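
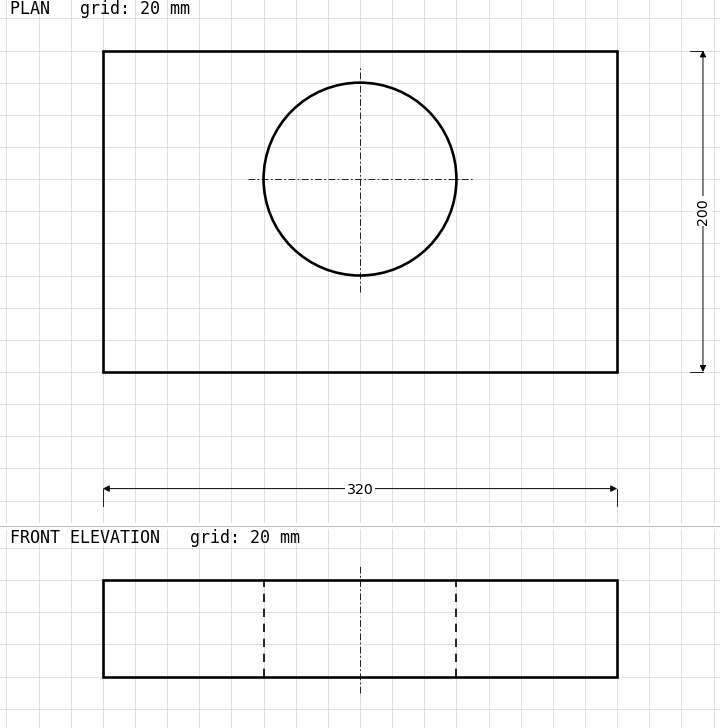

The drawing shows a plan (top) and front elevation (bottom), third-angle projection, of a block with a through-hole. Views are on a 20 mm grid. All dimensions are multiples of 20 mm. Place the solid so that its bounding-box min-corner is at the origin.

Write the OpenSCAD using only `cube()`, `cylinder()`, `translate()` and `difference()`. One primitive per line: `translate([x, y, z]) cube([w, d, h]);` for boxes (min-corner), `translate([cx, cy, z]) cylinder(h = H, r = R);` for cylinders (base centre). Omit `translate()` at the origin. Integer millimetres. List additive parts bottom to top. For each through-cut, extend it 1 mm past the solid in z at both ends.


difference() {
  cube([320, 200, 60]);
  translate([160, 120, -1]) cylinder(h = 62, r = 60);
}


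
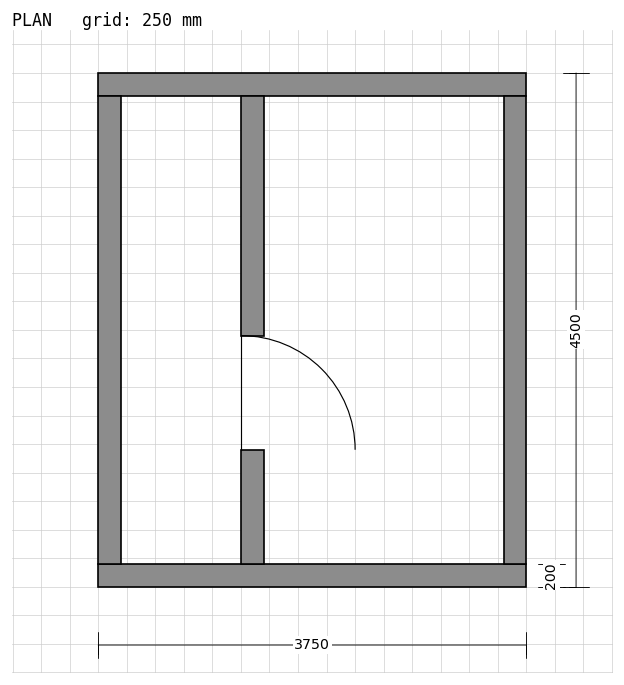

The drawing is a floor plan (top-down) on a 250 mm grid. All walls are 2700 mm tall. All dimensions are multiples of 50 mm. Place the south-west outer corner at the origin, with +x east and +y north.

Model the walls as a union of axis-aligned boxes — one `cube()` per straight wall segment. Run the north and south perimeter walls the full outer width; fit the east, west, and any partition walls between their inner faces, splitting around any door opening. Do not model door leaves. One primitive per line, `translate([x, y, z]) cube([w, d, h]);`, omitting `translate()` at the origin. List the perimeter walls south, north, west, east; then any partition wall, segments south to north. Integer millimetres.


cube([3750, 200, 2700]);
translate([0, 4300, 0]) cube([3750, 200, 2700]);
translate([0, 200, 0]) cube([200, 4100, 2700]);
translate([3550, 200, 0]) cube([200, 4100, 2700]);
translate([1250, 200, 0]) cube([200, 1000, 2700]);
translate([1250, 2200, 0]) cube([200, 2100, 2700]);


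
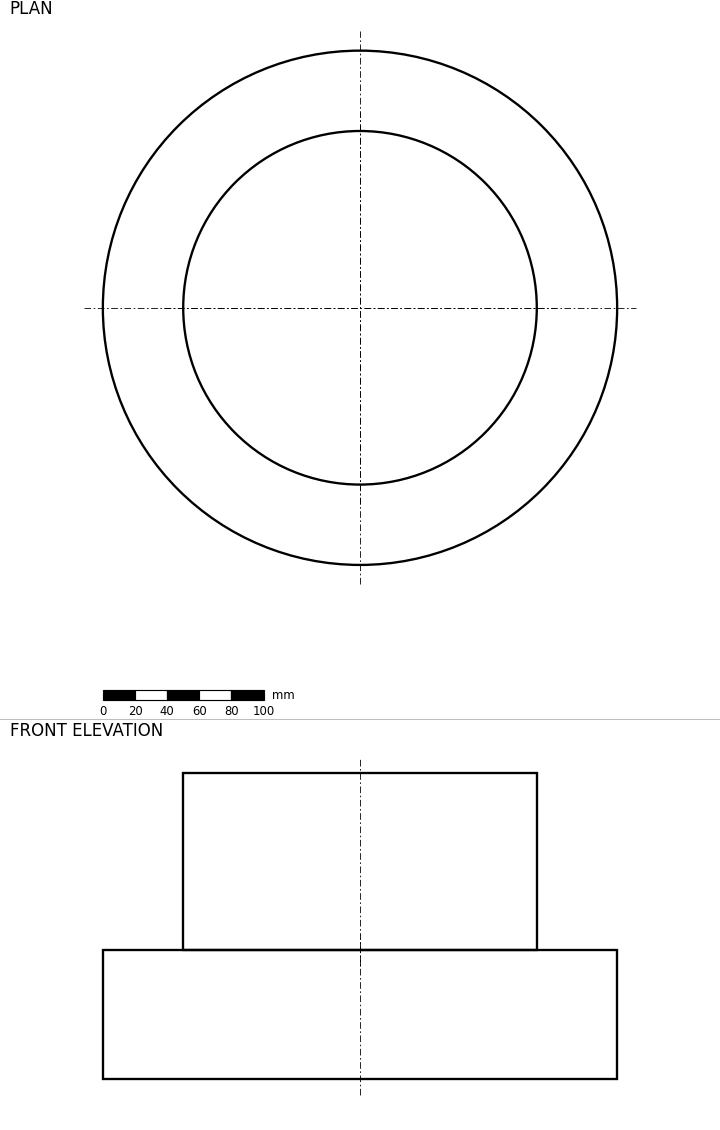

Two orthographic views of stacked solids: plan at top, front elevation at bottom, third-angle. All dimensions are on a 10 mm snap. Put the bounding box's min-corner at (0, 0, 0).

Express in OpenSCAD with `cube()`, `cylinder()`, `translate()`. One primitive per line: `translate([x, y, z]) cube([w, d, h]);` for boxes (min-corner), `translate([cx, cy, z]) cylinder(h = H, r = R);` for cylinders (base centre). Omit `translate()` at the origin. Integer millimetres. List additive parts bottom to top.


translate([160, 160, 0]) cylinder(h = 80, r = 160);
translate([160, 160, 80]) cylinder(h = 110, r = 110);


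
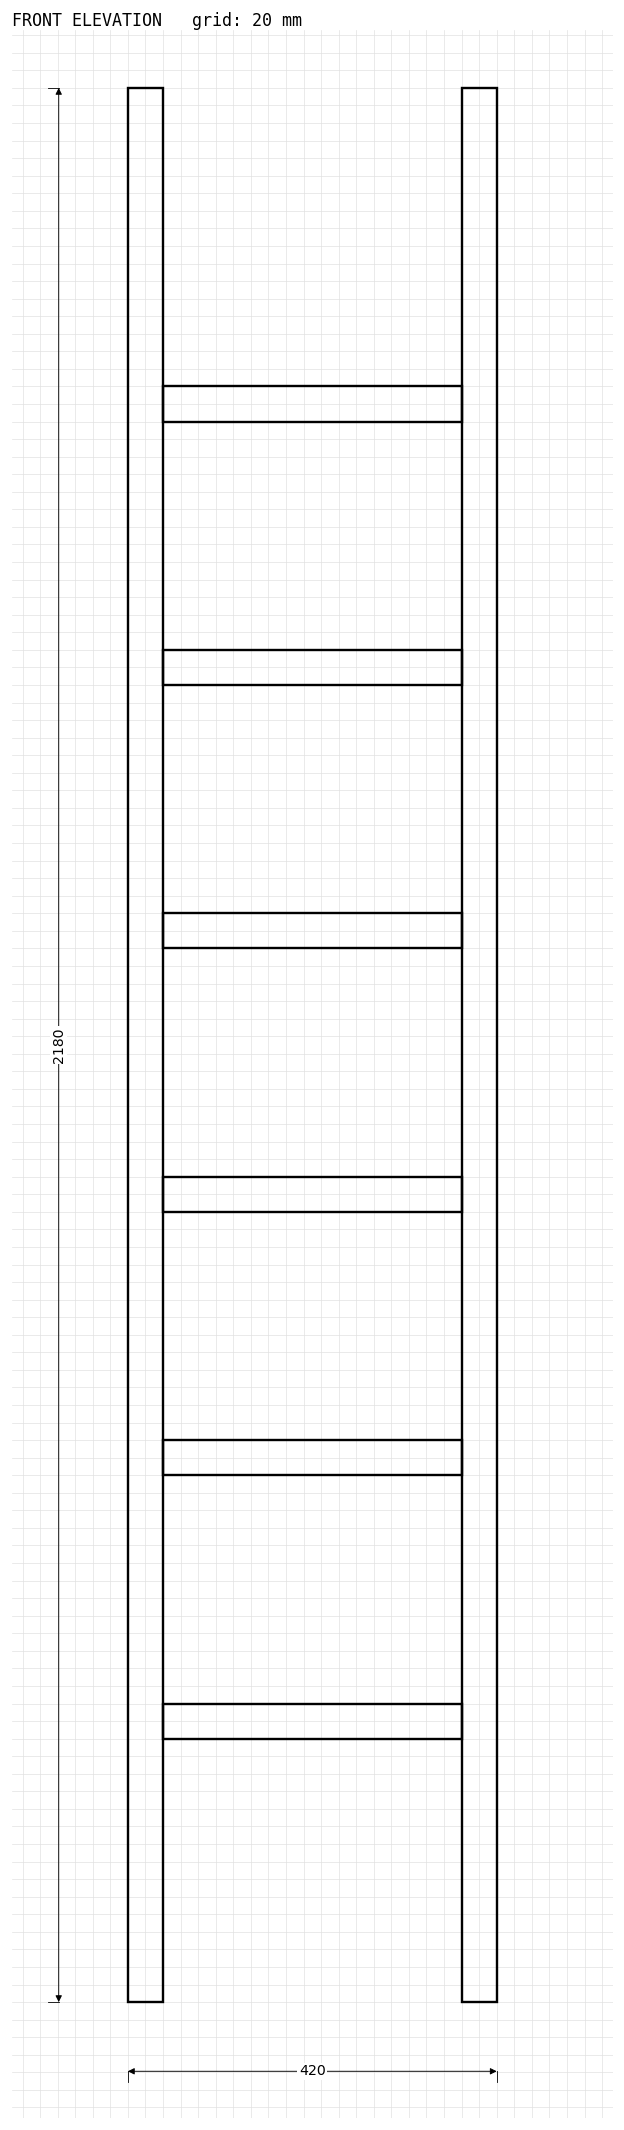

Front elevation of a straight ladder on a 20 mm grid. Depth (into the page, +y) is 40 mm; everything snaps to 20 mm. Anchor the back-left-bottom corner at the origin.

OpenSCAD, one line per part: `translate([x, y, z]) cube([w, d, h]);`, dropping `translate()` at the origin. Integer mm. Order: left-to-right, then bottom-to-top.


cube([40, 40, 2180]);
translate([40, 0, 300]) cube([340, 40, 40]);
translate([40, 0, 600]) cube([340, 40, 40]);
translate([40, 0, 900]) cube([340, 40, 40]);
translate([40, 0, 1200]) cube([340, 40, 40]);
translate([40, 0, 1500]) cube([340, 40, 40]);
translate([40, 0, 1800]) cube([340, 40, 40]);
translate([380, 0, 0]) cube([40, 40, 2180]);


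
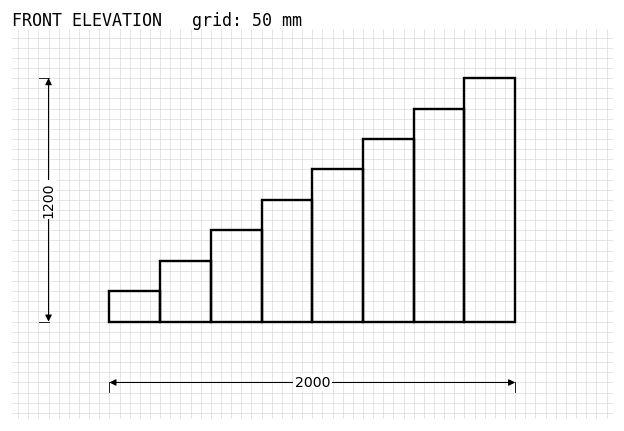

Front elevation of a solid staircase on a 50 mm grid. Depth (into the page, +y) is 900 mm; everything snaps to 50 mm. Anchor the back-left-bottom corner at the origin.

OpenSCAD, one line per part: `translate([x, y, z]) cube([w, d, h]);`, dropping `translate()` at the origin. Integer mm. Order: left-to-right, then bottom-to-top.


cube([250, 900, 150]);
translate([250, 0, 0]) cube([250, 900, 300]);
translate([500, 0, 0]) cube([250, 900, 450]);
translate([750, 0, 0]) cube([250, 900, 600]);
translate([1000, 0, 0]) cube([250, 900, 750]);
translate([1250, 0, 0]) cube([250, 900, 900]);
translate([1500, 0, 0]) cube([250, 900, 1050]);
translate([1750, 0, 0]) cube([250, 900, 1200]);


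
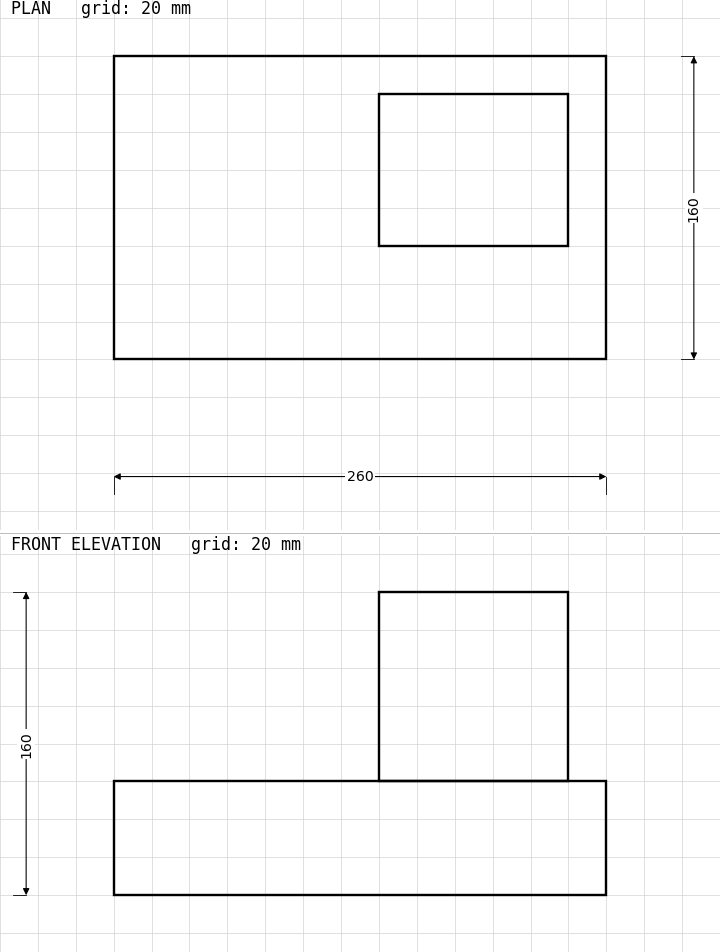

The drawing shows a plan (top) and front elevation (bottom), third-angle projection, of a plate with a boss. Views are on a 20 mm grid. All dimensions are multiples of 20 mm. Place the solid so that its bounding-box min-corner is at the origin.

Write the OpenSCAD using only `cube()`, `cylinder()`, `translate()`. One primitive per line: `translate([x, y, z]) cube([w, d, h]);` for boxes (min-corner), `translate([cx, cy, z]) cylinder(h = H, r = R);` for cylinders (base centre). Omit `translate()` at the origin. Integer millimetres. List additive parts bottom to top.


cube([260, 160, 60]);
translate([140, 60, 60]) cube([100, 80, 100]);


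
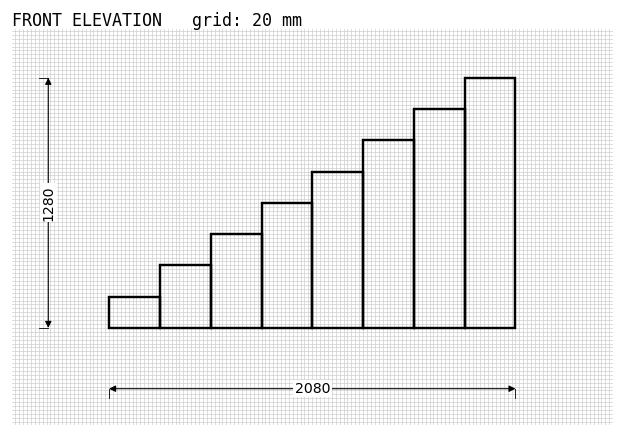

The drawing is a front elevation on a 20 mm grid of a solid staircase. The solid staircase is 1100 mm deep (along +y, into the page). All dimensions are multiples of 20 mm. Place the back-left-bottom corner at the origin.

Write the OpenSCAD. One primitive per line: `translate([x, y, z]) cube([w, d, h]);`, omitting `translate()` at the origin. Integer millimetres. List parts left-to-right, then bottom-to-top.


cube([260, 1100, 160]);
translate([260, 0, 0]) cube([260, 1100, 320]);
translate([520, 0, 0]) cube([260, 1100, 480]);
translate([780, 0, 0]) cube([260, 1100, 640]);
translate([1040, 0, 0]) cube([260, 1100, 800]);
translate([1300, 0, 0]) cube([260, 1100, 960]);
translate([1560, 0, 0]) cube([260, 1100, 1120]);
translate([1820, 0, 0]) cube([260, 1100, 1280]);


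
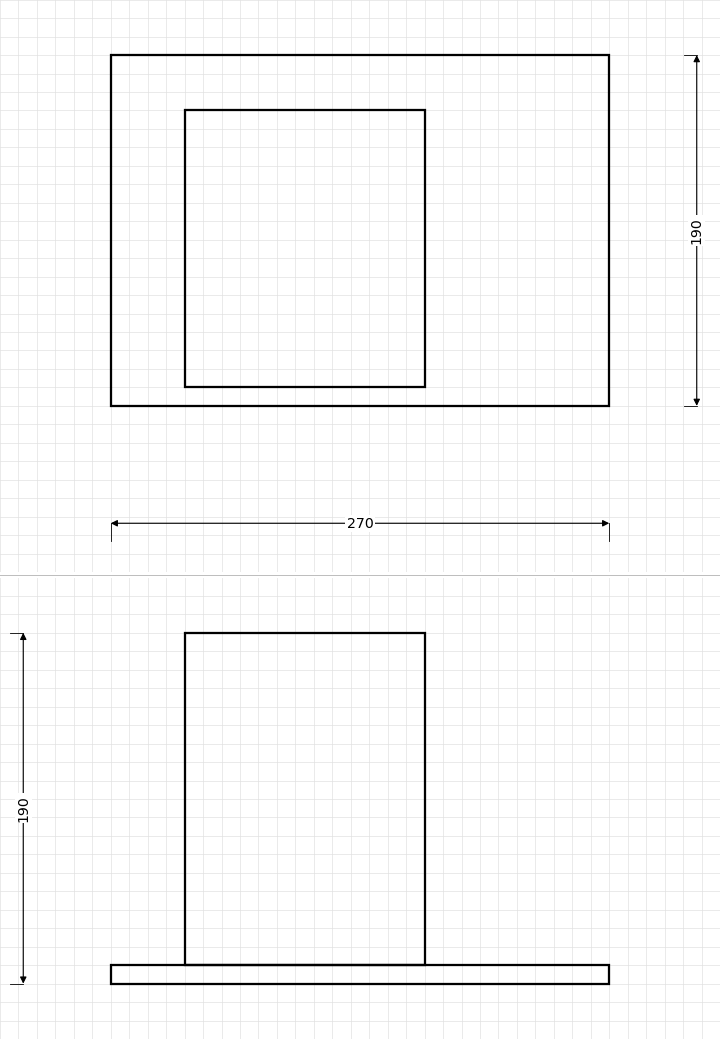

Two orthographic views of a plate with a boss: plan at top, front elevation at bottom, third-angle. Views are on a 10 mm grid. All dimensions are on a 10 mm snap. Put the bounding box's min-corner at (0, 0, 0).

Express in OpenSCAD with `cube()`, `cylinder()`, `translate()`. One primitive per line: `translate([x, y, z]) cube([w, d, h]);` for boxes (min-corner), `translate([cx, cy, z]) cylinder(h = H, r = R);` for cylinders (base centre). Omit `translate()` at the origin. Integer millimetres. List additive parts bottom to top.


cube([270, 190, 10]);
translate([40, 10, 10]) cube([130, 150, 180]);


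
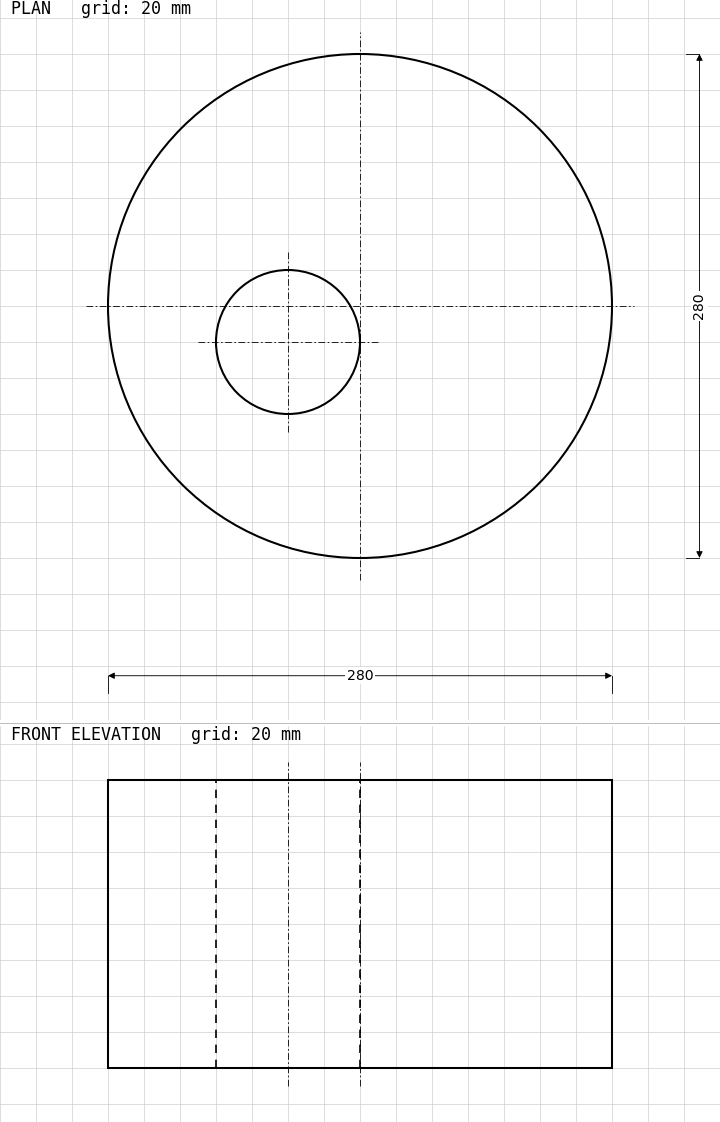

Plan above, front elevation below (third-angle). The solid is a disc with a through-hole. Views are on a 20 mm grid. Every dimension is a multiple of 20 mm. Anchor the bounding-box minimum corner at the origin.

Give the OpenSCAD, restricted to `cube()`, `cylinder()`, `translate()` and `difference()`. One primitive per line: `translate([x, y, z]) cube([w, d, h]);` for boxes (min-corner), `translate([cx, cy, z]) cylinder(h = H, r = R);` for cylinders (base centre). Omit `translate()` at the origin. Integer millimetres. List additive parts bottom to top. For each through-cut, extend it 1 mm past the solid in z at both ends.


difference() {
  translate([140, 140, 0]) cylinder(h = 160, r = 140);
  translate([100, 120, -1]) cylinder(h = 162, r = 40);
}


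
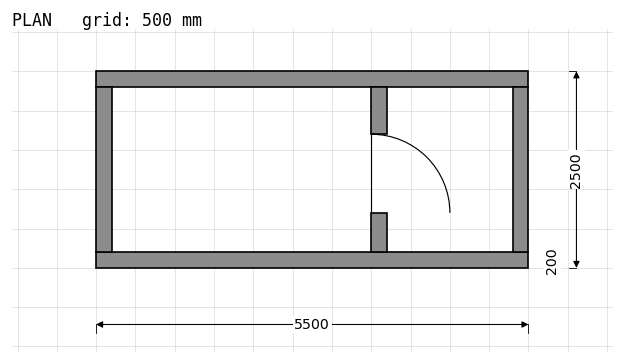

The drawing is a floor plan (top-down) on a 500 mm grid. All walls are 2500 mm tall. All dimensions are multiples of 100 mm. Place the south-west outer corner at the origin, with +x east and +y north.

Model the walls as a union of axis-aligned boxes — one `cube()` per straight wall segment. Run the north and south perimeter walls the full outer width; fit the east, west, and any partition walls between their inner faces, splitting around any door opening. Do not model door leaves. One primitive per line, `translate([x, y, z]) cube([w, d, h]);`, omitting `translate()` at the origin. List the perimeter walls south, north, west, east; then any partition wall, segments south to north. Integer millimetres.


cube([5500, 200, 2500]);
translate([0, 2300, 0]) cube([5500, 200, 2500]);
translate([0, 200, 0]) cube([200, 2100, 2500]);
translate([5300, 200, 0]) cube([200, 2100, 2500]);
translate([3500, 200, 0]) cube([200, 500, 2500]);
translate([3500, 1700, 0]) cube([200, 600, 2500]);


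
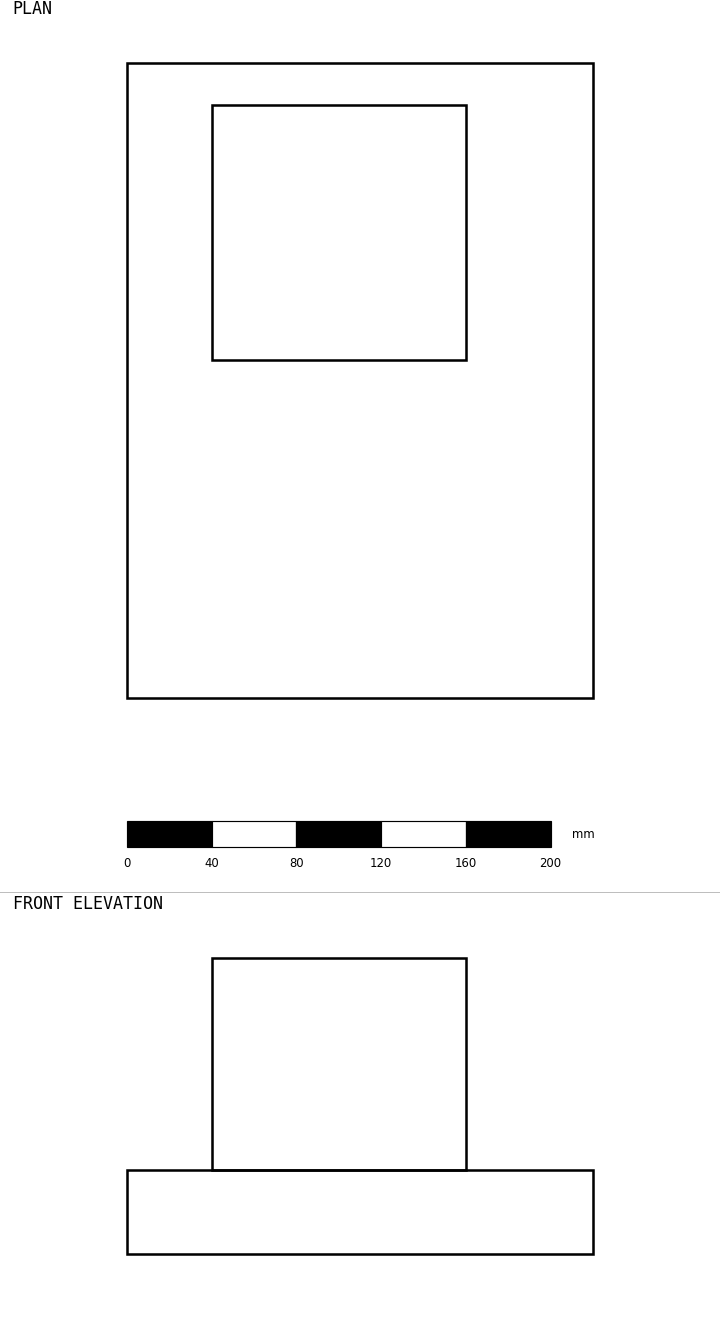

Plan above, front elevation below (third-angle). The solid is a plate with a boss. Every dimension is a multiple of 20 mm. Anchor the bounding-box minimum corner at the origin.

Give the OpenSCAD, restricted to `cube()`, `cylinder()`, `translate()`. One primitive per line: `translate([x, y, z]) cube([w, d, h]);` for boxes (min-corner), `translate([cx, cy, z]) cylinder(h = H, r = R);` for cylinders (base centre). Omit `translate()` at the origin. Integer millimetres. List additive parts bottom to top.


cube([220, 300, 40]);
translate([40, 160, 40]) cube([120, 120, 100]);


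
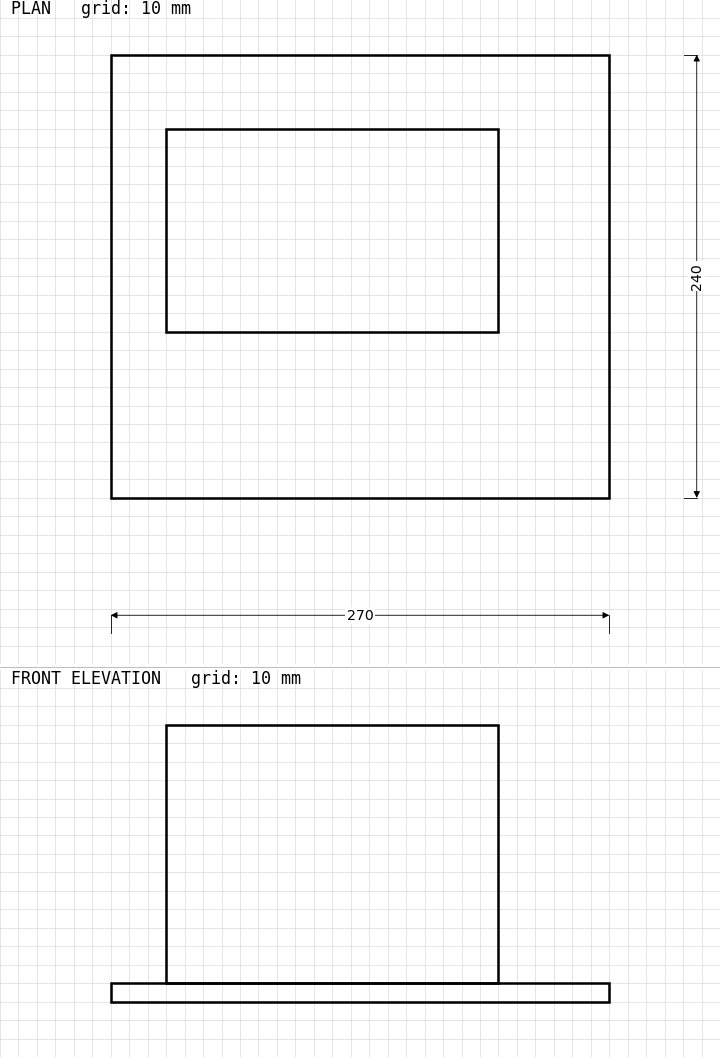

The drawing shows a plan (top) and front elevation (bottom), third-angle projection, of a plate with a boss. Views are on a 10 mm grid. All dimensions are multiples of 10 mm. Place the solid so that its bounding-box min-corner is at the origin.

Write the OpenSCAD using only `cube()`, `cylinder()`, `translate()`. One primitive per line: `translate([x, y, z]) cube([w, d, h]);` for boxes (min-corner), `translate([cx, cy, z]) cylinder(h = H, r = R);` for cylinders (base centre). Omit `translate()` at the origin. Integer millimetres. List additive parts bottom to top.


cube([270, 240, 10]);
translate([30, 90, 10]) cube([180, 110, 140]);


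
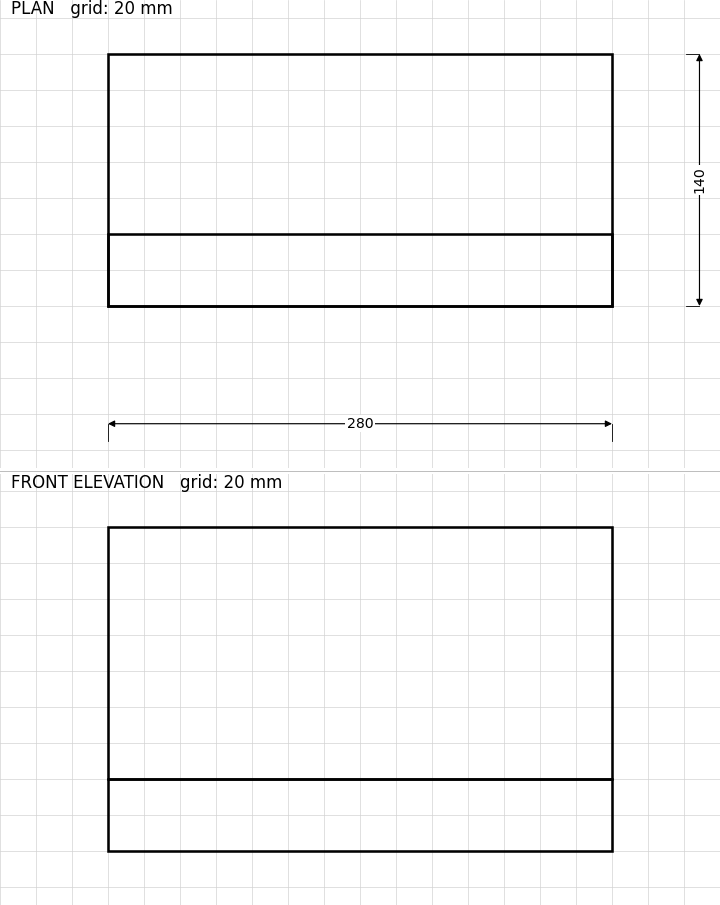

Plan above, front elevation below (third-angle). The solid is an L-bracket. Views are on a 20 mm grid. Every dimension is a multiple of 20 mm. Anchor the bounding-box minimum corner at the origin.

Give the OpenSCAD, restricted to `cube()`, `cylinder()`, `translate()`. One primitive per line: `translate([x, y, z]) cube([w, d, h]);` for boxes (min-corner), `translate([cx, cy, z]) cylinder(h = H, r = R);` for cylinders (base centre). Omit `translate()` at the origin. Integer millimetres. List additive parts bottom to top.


cube([280, 140, 40]);
translate([0, 0, 40]) cube([280, 40, 140]);


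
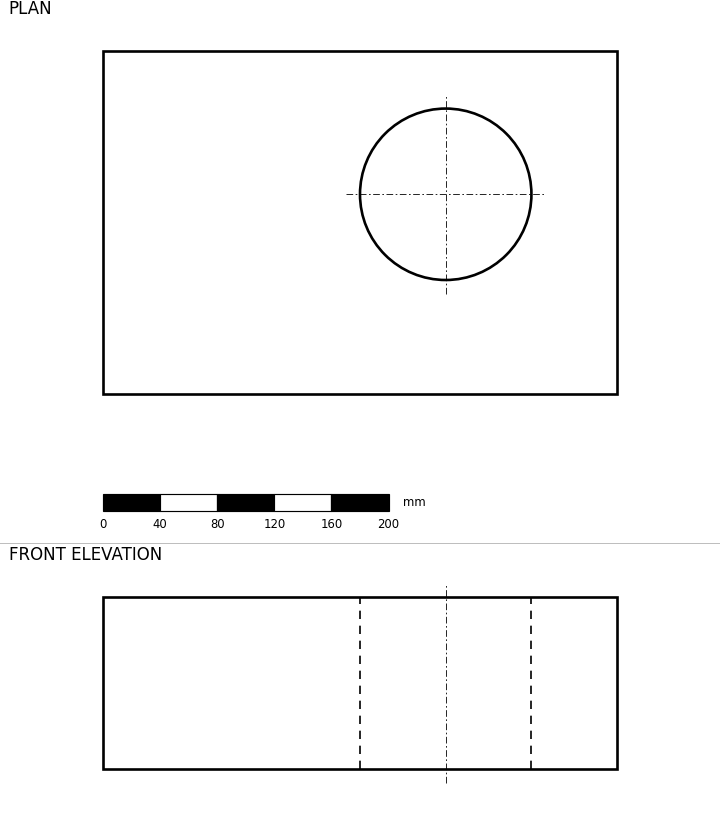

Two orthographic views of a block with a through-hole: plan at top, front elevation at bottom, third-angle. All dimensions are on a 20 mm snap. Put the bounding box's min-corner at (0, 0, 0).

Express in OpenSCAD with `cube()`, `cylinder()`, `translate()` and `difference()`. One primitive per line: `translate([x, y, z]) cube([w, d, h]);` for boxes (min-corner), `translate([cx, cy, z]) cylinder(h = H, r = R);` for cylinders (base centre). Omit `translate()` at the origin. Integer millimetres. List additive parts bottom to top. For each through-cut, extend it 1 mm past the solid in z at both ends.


difference() {
  cube([360, 240, 120]);
  translate([240, 140, -1]) cylinder(h = 122, r = 60);
}


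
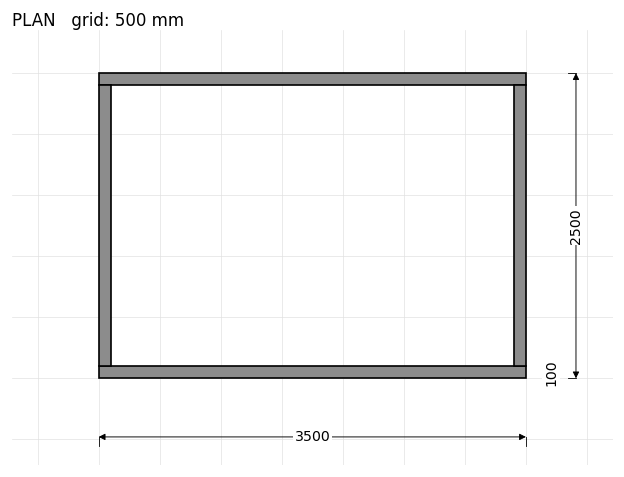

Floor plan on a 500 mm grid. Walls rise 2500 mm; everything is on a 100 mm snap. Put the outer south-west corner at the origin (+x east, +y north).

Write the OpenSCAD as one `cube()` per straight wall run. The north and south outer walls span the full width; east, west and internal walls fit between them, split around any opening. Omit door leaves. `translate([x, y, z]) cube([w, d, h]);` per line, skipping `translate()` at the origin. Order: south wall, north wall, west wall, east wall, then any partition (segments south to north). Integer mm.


cube([3500, 100, 2500]);
translate([0, 2400, 0]) cube([3500, 100, 2500]);
translate([0, 100, 0]) cube([100, 2300, 2500]);
translate([3400, 100, 0]) cube([100, 2300, 2500]);


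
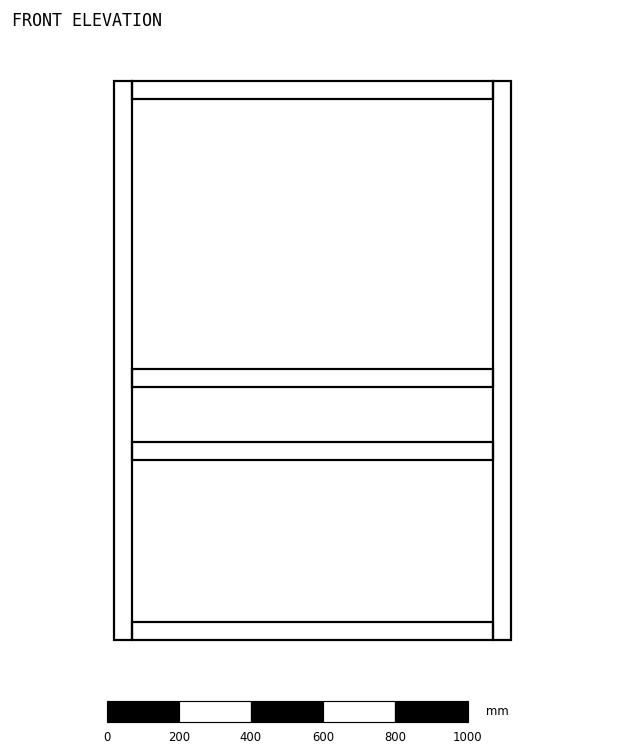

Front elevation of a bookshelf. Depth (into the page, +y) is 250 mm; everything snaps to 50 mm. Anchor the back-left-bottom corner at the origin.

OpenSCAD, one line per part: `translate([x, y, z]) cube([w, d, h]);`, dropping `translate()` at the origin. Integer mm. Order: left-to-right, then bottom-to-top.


cube([50, 250, 1550]);
translate([50, 0, 0]) cube([1000, 250, 50]);
translate([50, 0, 500]) cube([1000, 250, 50]);
translate([50, 0, 700]) cube([1000, 250, 50]);
translate([50, 0, 1500]) cube([1000, 250, 50]);
translate([1050, 0, 0]) cube([50, 250, 1550]);


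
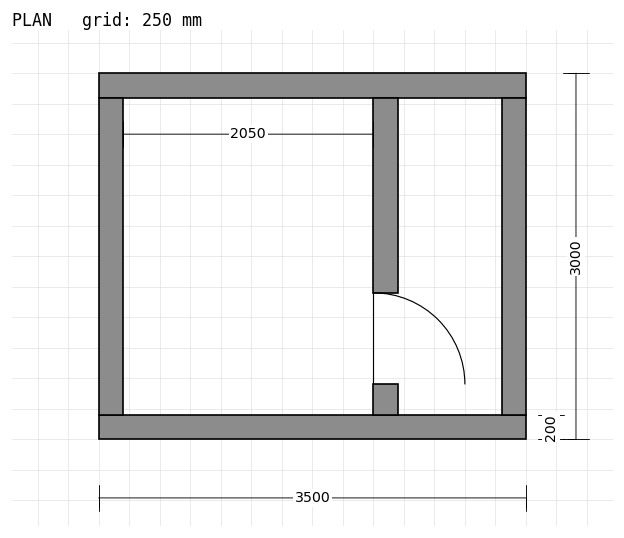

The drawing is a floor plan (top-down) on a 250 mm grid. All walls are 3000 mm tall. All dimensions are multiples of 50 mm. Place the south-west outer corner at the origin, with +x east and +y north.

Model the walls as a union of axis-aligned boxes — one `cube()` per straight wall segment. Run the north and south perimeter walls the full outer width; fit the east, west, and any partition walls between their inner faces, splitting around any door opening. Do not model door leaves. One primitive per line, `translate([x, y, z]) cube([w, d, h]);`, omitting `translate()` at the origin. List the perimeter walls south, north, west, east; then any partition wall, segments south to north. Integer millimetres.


cube([3500, 200, 3000]);
translate([0, 2800, 0]) cube([3500, 200, 3000]);
translate([0, 200, 0]) cube([200, 2600, 3000]);
translate([3300, 200, 0]) cube([200, 2600, 3000]);
translate([2250, 200, 0]) cube([200, 250, 3000]);
translate([2250, 1200, 0]) cube([200, 1600, 3000]);


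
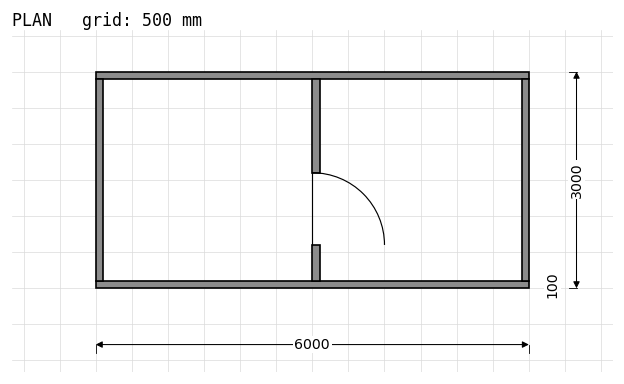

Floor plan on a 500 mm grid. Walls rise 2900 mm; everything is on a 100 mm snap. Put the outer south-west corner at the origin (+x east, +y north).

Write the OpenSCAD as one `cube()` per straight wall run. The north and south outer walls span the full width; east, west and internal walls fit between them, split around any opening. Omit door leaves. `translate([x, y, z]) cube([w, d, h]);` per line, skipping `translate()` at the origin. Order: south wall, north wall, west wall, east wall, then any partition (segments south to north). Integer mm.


cube([6000, 100, 2900]);
translate([0, 2900, 0]) cube([6000, 100, 2900]);
translate([0, 100, 0]) cube([100, 2800, 2900]);
translate([5900, 100, 0]) cube([100, 2800, 2900]);
translate([3000, 100, 0]) cube([100, 500, 2900]);
translate([3000, 1600, 0]) cube([100, 1300, 2900]);


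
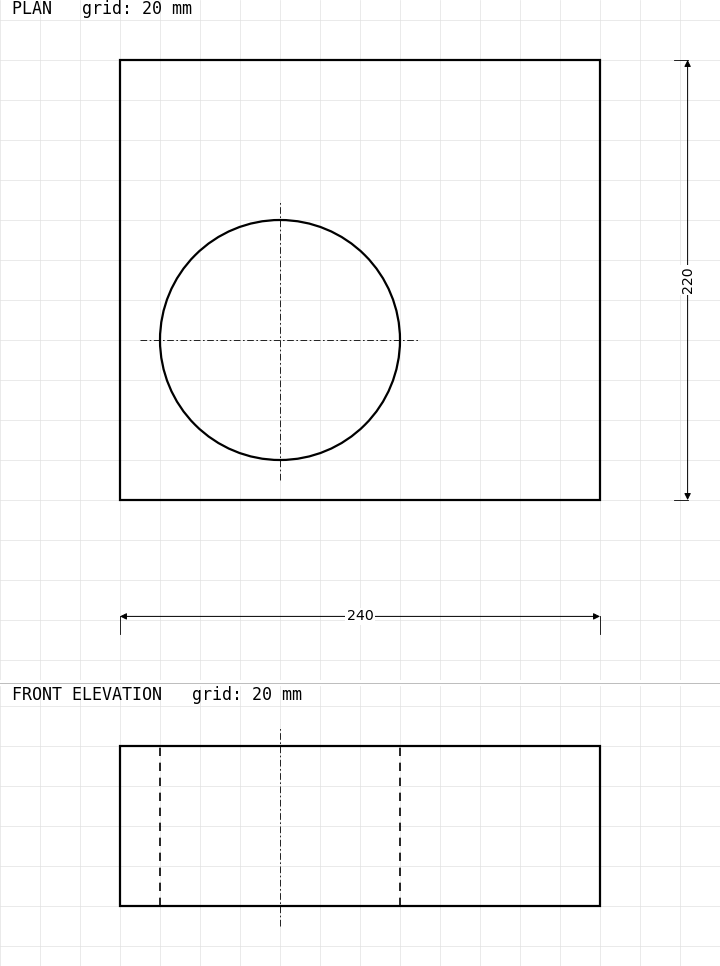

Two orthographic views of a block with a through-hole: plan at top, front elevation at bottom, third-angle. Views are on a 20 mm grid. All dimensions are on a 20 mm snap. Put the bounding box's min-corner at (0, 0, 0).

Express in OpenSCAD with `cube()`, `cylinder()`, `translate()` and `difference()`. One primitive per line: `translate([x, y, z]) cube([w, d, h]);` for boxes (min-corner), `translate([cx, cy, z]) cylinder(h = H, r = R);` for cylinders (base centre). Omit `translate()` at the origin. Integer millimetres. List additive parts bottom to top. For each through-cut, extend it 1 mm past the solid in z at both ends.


difference() {
  cube([240, 220, 80]);
  translate([80, 80, -1]) cylinder(h = 82, r = 60);
}


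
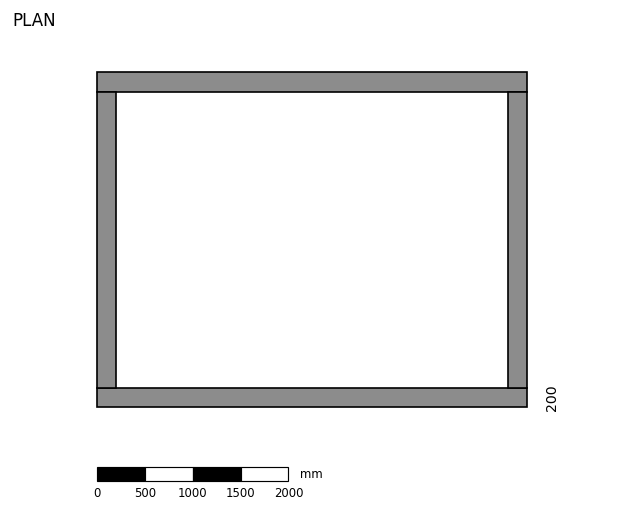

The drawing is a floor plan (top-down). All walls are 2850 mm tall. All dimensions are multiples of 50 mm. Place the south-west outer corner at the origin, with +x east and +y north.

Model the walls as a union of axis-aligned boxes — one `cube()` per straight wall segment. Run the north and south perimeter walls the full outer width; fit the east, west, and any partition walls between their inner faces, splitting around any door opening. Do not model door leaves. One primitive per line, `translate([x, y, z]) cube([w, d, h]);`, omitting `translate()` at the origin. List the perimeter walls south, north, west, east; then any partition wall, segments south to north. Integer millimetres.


cube([4500, 200, 2850]);
translate([0, 3300, 0]) cube([4500, 200, 2850]);
translate([0, 200, 0]) cube([200, 3100, 2850]);
translate([4300, 200, 0]) cube([200, 3100, 2850]);


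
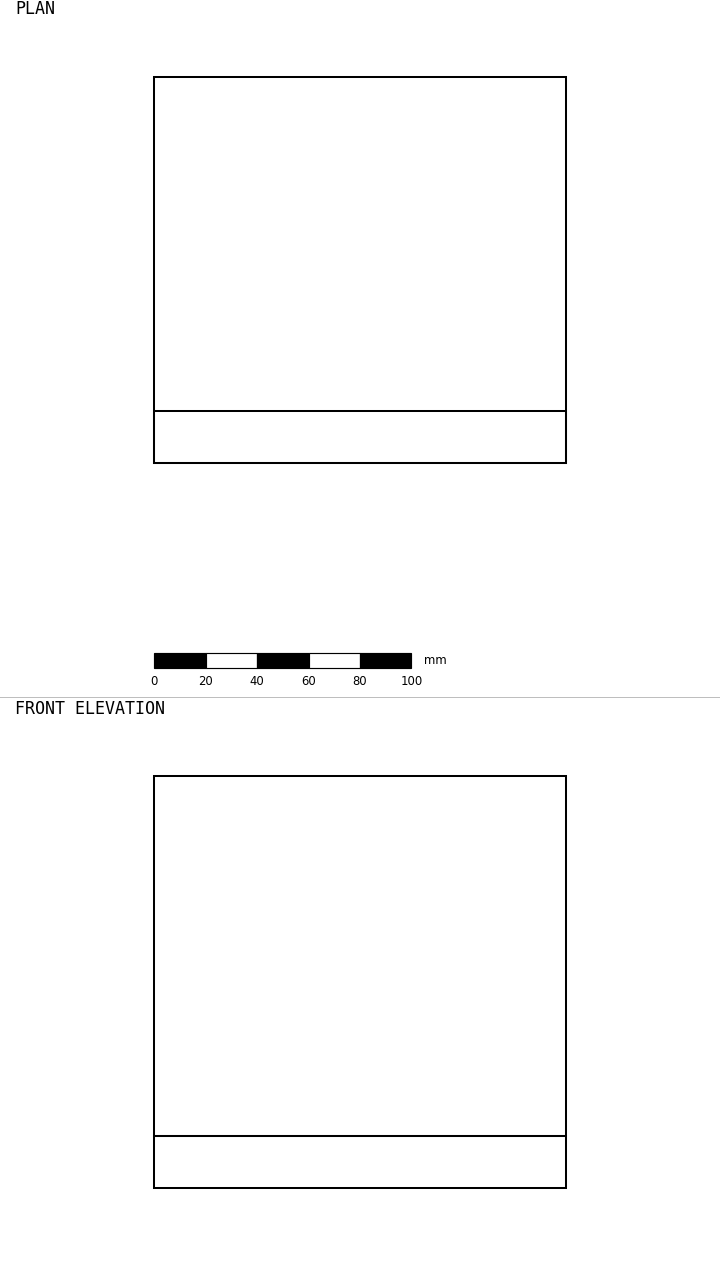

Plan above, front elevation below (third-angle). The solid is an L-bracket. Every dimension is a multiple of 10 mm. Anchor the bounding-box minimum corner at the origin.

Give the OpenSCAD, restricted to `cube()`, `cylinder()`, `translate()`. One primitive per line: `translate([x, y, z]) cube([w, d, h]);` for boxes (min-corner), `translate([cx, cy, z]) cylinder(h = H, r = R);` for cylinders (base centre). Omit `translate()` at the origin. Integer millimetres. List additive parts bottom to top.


cube([160, 150, 20]);
translate([0, 0, 20]) cube([160, 20, 140]);


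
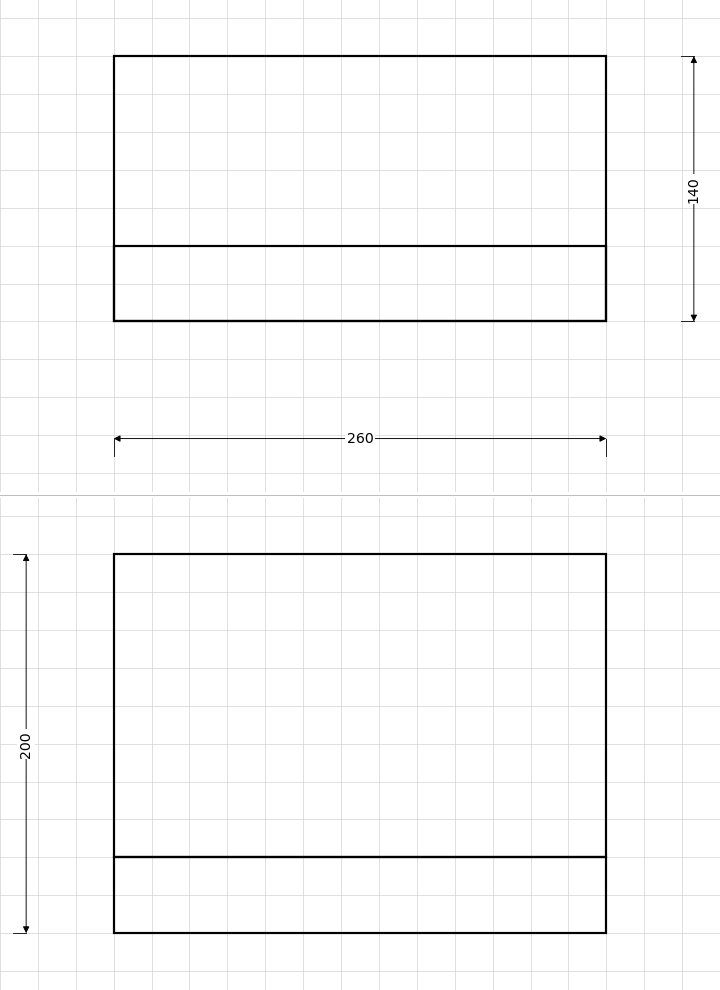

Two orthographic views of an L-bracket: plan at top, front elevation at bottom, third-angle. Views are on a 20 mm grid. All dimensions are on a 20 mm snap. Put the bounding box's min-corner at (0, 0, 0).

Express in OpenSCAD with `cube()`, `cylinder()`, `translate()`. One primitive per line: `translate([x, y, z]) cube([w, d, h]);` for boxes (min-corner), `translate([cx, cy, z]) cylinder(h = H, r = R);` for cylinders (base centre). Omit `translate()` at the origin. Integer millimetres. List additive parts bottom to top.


cube([260, 140, 40]);
translate([0, 0, 40]) cube([260, 40, 160]);


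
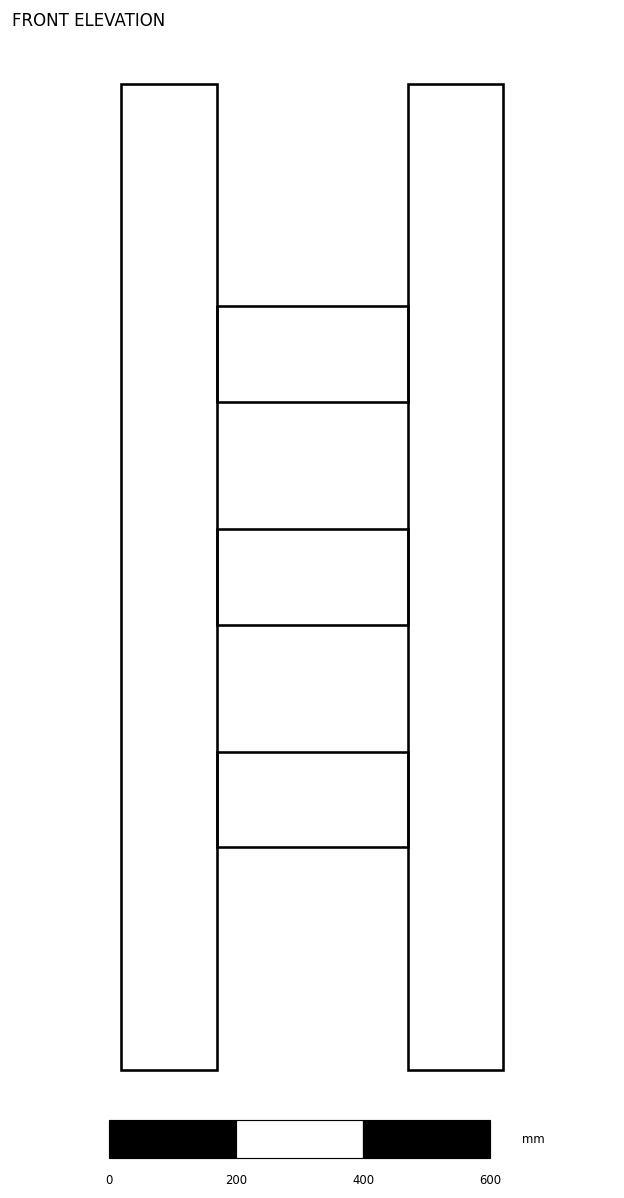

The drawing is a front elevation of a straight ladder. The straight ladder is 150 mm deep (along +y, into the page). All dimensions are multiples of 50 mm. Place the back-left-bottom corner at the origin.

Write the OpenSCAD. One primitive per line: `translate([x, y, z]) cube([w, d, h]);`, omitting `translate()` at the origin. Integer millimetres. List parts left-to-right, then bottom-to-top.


cube([150, 150, 1550]);
translate([150, 0, 350]) cube([300, 150, 150]);
translate([150, 0, 700]) cube([300, 150, 150]);
translate([150, 0, 1050]) cube([300, 150, 150]);
translate([450, 0, 0]) cube([150, 150, 1550]);


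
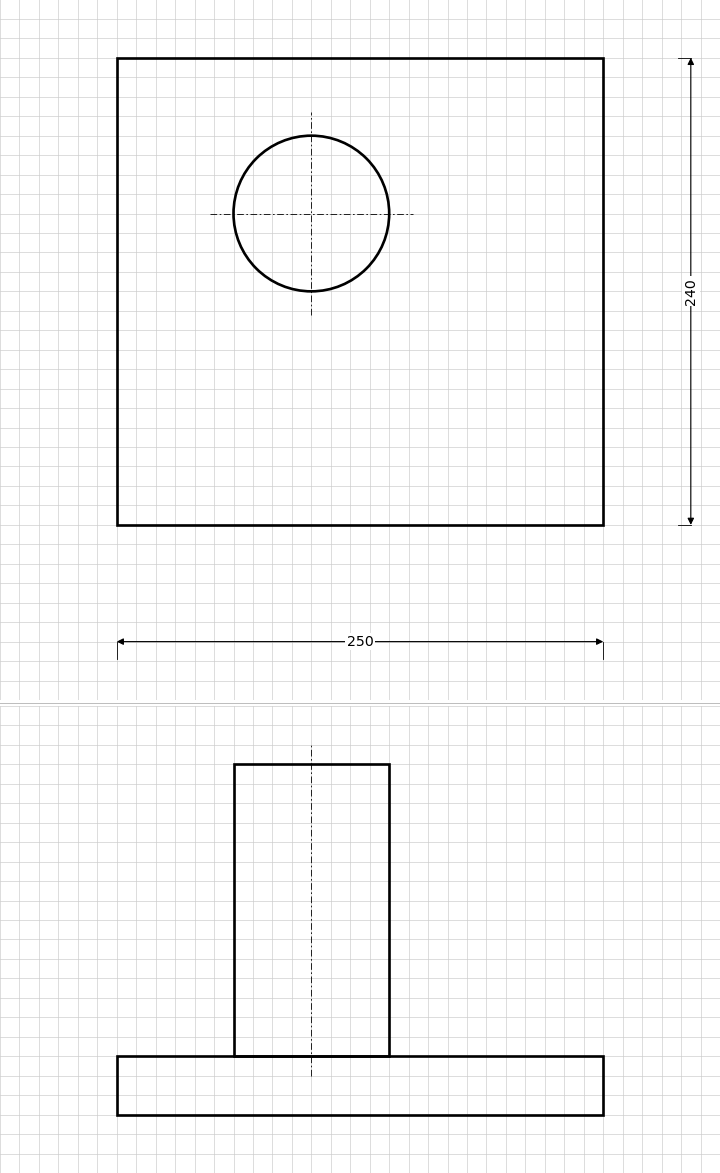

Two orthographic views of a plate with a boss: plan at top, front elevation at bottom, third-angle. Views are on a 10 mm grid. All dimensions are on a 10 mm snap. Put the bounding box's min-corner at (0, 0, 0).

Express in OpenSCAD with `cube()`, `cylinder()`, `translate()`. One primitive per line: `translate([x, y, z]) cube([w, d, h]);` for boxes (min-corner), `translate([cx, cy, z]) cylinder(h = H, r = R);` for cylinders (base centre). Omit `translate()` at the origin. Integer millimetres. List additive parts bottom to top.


cube([250, 240, 30]);
translate([100, 160, 30]) cylinder(h = 150, r = 40);


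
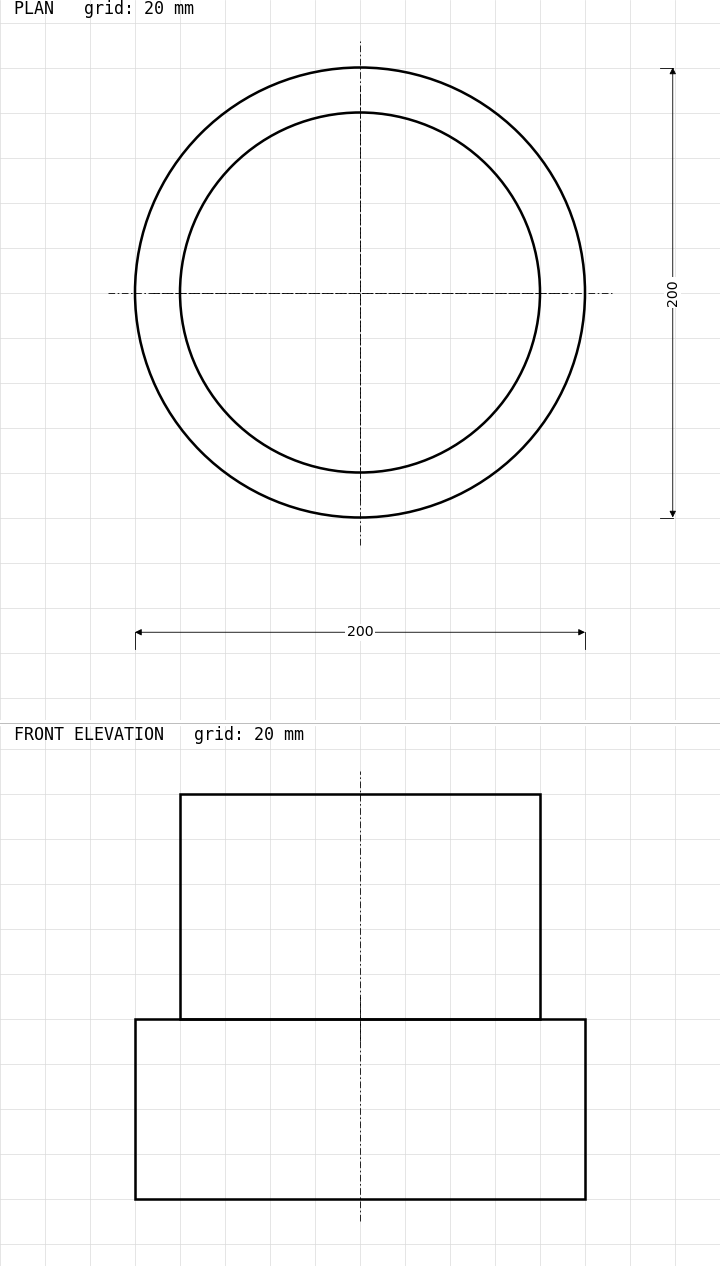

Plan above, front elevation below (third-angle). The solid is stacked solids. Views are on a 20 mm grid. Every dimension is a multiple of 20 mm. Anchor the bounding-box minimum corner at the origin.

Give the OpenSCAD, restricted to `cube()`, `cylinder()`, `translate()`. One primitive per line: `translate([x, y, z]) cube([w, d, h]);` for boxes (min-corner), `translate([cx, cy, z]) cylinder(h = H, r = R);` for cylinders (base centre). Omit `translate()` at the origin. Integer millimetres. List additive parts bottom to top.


translate([100, 100, 0]) cylinder(h = 80, r = 100);
translate([100, 100, 80]) cylinder(h = 100, r = 80);


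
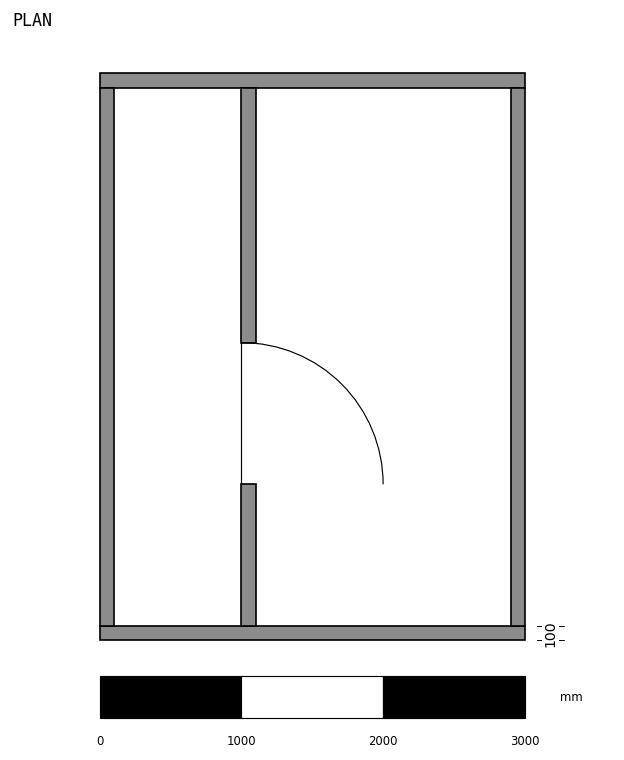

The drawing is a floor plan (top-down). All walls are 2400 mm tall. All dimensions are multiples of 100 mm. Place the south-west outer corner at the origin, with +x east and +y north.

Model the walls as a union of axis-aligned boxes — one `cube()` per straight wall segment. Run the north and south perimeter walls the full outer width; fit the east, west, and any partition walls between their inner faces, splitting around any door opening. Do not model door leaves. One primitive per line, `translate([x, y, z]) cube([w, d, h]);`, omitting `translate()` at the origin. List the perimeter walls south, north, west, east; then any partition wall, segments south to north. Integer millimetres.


cube([3000, 100, 2400]);
translate([0, 3900, 0]) cube([3000, 100, 2400]);
translate([0, 100, 0]) cube([100, 3800, 2400]);
translate([2900, 100, 0]) cube([100, 3800, 2400]);
translate([1000, 100, 0]) cube([100, 1000, 2400]);
translate([1000, 2100, 0]) cube([100, 1800, 2400]);


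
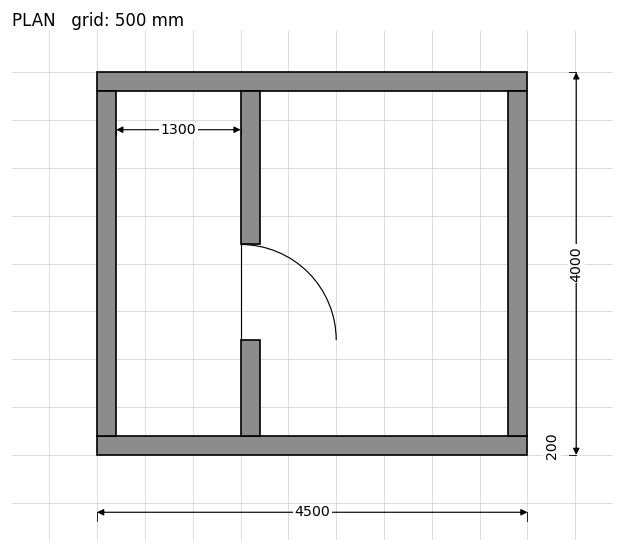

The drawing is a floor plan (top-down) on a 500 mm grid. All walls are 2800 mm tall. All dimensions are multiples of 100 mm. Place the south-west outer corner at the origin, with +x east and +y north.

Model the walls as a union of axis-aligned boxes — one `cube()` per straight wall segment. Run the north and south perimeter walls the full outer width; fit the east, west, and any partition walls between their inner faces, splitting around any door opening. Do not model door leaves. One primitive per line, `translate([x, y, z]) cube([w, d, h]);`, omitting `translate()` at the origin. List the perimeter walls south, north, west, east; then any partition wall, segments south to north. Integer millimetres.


cube([4500, 200, 2800]);
translate([0, 3800, 0]) cube([4500, 200, 2800]);
translate([0, 200, 0]) cube([200, 3600, 2800]);
translate([4300, 200, 0]) cube([200, 3600, 2800]);
translate([1500, 200, 0]) cube([200, 1000, 2800]);
translate([1500, 2200, 0]) cube([200, 1600, 2800]);


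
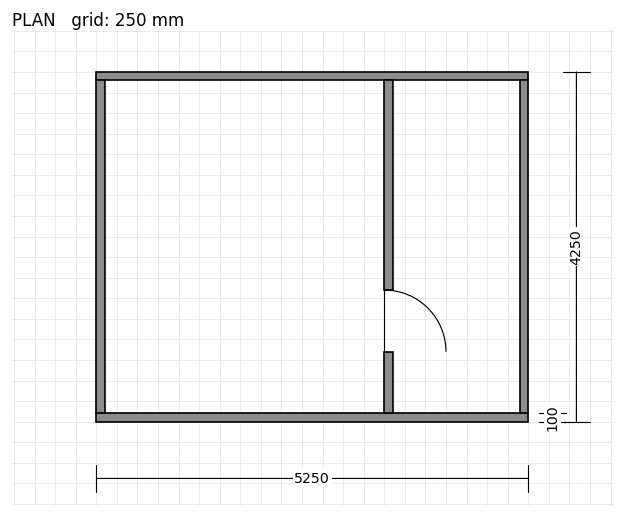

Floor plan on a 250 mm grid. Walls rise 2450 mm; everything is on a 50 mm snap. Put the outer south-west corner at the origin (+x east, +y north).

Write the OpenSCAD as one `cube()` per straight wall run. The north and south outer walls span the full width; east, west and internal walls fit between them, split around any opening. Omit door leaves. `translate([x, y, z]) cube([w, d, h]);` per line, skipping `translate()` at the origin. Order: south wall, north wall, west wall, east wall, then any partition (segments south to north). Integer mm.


cube([5250, 100, 2450]);
translate([0, 4150, 0]) cube([5250, 100, 2450]);
translate([0, 100, 0]) cube([100, 4050, 2450]);
translate([5150, 100, 0]) cube([100, 4050, 2450]);
translate([3500, 100, 0]) cube([100, 750, 2450]);
translate([3500, 1600, 0]) cube([100, 2550, 2450]);


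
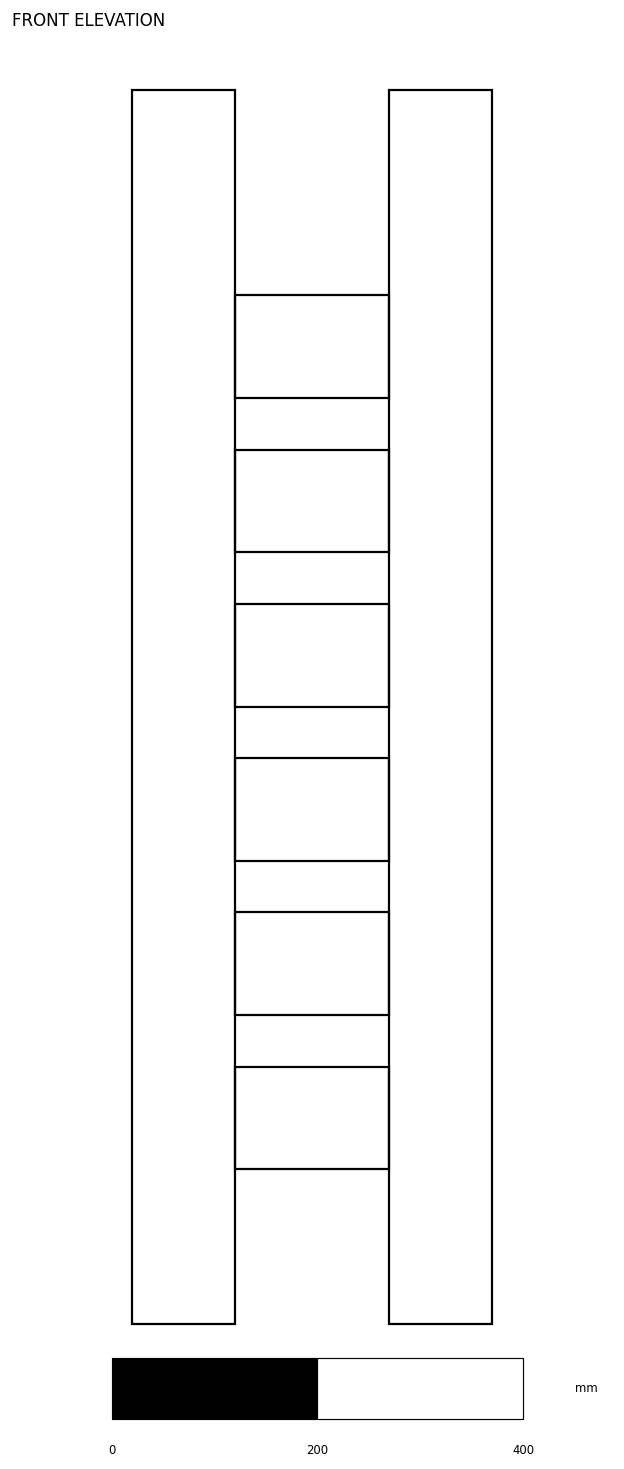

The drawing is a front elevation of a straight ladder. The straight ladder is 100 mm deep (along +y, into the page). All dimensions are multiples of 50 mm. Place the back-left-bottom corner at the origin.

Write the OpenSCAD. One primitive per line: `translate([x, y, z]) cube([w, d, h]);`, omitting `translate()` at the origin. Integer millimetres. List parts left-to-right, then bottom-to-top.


cube([100, 100, 1200]);
translate([100, 0, 150]) cube([150, 100, 100]);
translate([100, 0, 300]) cube([150, 100, 100]);
translate([100, 0, 450]) cube([150, 100, 100]);
translate([100, 0, 600]) cube([150, 100, 100]);
translate([100, 0, 750]) cube([150, 100, 100]);
translate([100, 0, 900]) cube([150, 100, 100]);
translate([250, 0, 0]) cube([100, 100, 1200]);


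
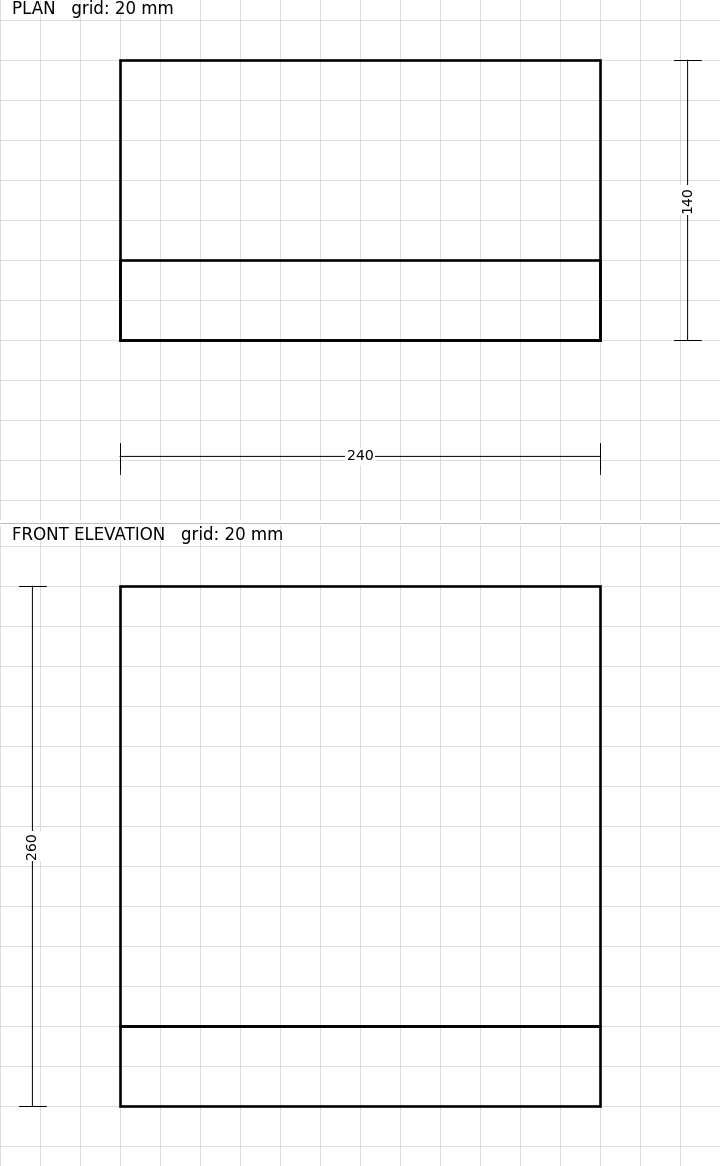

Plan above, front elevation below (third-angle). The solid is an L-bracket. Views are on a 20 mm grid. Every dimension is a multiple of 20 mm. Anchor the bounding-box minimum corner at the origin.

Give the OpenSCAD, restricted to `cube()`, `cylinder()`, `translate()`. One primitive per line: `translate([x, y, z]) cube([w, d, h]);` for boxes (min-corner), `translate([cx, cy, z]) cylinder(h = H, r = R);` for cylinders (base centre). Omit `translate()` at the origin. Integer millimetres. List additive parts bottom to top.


cube([240, 140, 40]);
translate([0, 0, 40]) cube([240, 40, 220]);


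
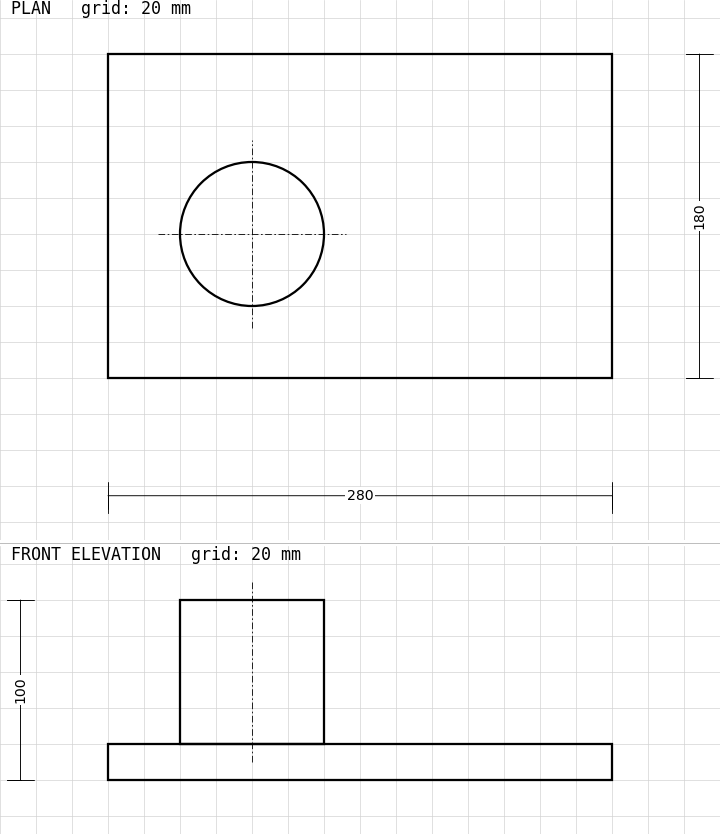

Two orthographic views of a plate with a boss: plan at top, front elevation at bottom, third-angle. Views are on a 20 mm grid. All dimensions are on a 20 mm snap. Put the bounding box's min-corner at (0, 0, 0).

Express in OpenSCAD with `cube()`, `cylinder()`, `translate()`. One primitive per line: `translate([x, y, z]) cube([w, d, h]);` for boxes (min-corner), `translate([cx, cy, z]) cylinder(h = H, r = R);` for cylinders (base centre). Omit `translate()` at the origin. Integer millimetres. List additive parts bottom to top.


cube([280, 180, 20]);
translate([80, 80, 20]) cylinder(h = 80, r = 40);


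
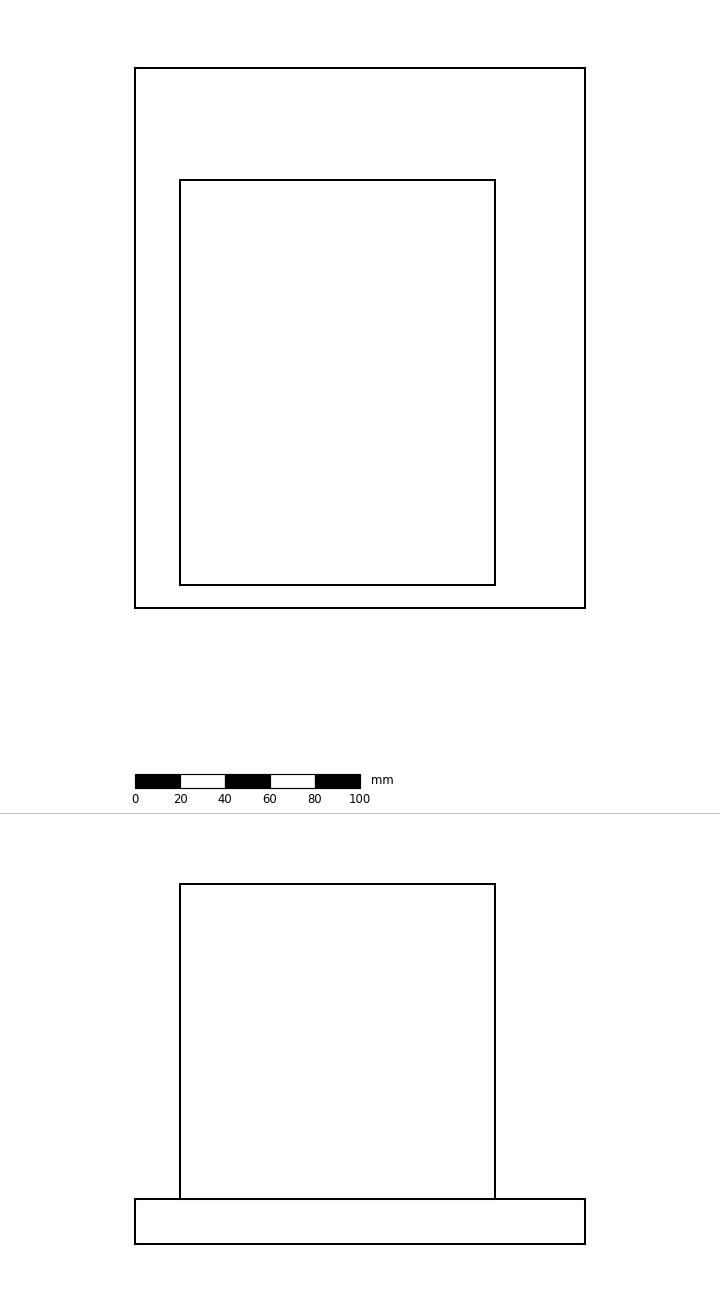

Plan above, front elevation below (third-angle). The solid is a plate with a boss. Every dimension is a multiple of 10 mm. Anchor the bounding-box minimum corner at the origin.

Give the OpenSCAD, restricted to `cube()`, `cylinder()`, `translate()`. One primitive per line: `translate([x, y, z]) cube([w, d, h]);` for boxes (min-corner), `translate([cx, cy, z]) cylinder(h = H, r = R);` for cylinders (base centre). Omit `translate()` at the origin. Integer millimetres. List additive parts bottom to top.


cube([200, 240, 20]);
translate([20, 10, 20]) cube([140, 180, 140]);


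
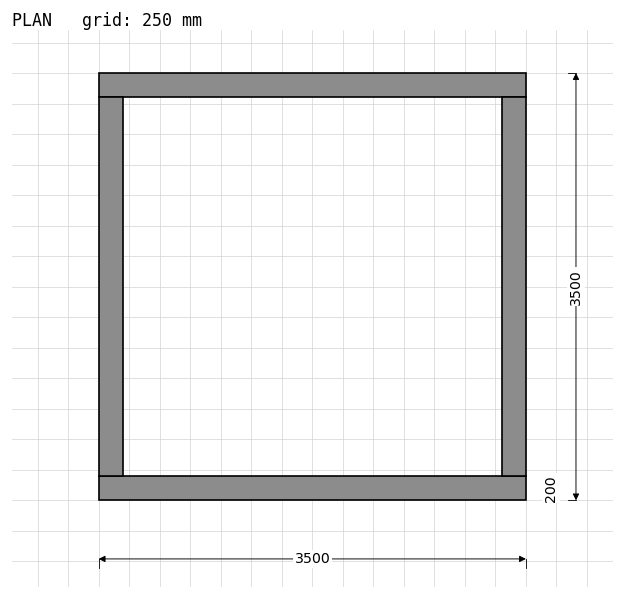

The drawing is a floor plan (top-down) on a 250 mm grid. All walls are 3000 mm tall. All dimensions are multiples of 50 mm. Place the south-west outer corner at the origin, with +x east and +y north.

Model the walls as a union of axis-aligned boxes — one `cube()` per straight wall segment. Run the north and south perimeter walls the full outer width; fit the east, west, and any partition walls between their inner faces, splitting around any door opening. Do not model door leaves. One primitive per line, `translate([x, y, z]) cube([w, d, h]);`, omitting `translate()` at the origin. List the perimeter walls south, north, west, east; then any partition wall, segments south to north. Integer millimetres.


cube([3500, 200, 3000]);
translate([0, 3300, 0]) cube([3500, 200, 3000]);
translate([0, 200, 0]) cube([200, 3100, 3000]);
translate([3300, 200, 0]) cube([200, 3100, 3000]);


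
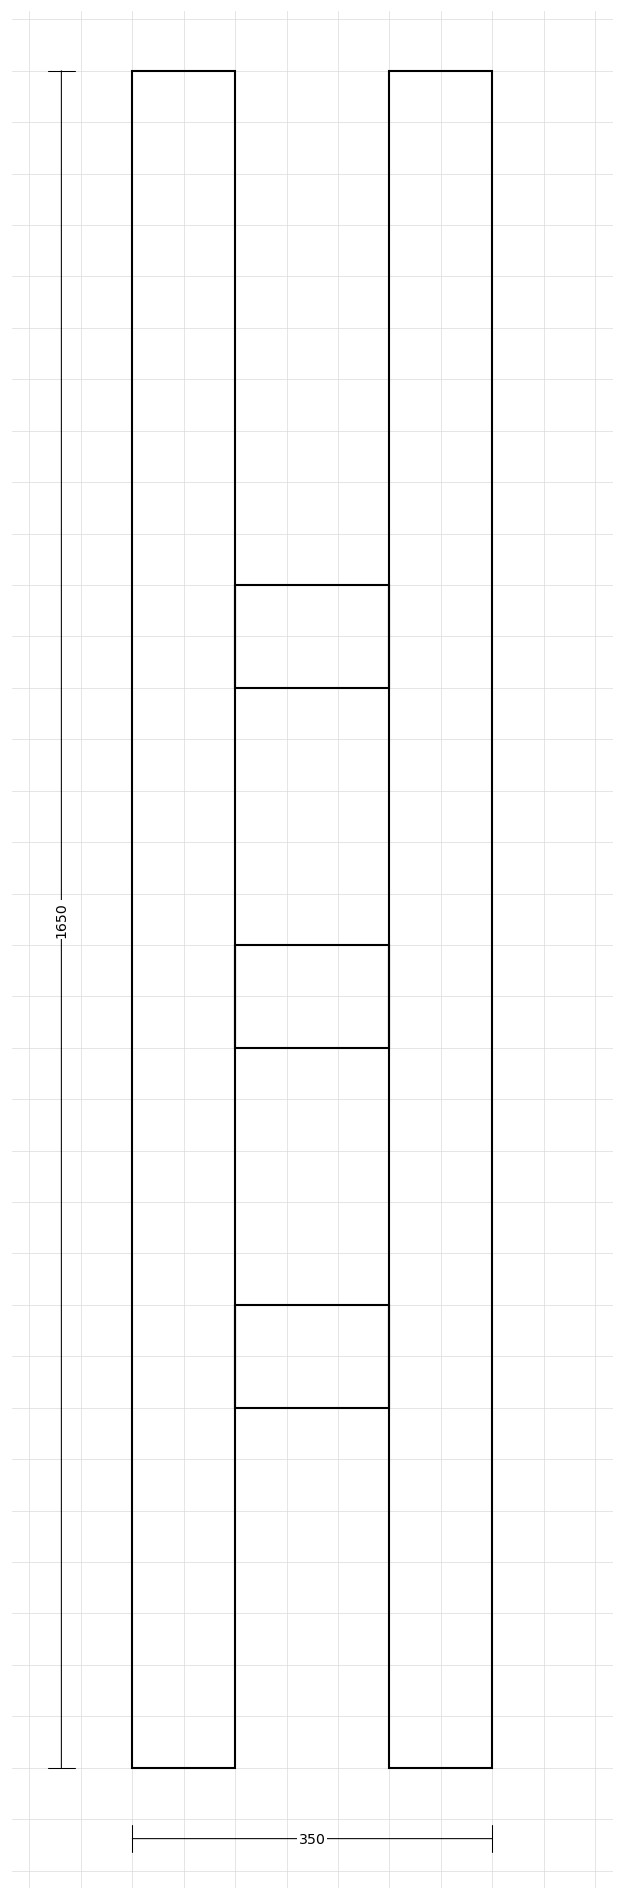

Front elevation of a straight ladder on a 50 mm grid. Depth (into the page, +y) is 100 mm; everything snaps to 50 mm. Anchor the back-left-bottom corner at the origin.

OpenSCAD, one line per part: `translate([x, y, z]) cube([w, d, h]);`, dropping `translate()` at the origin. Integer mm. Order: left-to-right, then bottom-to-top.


cube([100, 100, 1650]);
translate([100, 0, 350]) cube([150, 100, 100]);
translate([100, 0, 700]) cube([150, 100, 100]);
translate([100, 0, 1050]) cube([150, 100, 100]);
translate([250, 0, 0]) cube([100, 100, 1650]);


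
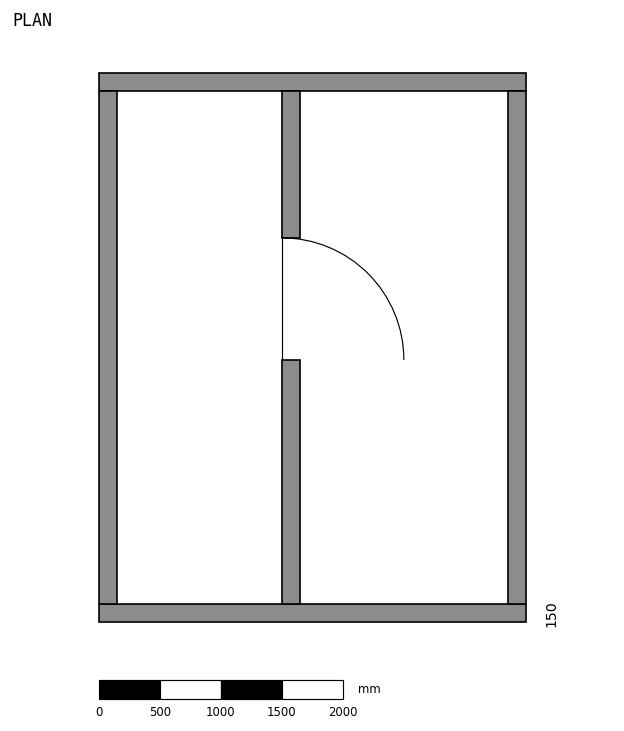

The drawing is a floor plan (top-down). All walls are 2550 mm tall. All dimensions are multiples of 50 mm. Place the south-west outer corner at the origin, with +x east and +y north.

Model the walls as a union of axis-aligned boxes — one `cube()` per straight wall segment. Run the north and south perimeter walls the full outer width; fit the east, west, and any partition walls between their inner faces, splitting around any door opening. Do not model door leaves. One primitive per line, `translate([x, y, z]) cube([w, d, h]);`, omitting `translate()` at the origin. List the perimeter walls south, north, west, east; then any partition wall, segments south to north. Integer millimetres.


cube([3500, 150, 2550]);
translate([0, 4350, 0]) cube([3500, 150, 2550]);
translate([0, 150, 0]) cube([150, 4200, 2550]);
translate([3350, 150, 0]) cube([150, 4200, 2550]);
translate([1500, 150, 0]) cube([150, 2000, 2550]);
translate([1500, 3150, 0]) cube([150, 1200, 2550]);
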